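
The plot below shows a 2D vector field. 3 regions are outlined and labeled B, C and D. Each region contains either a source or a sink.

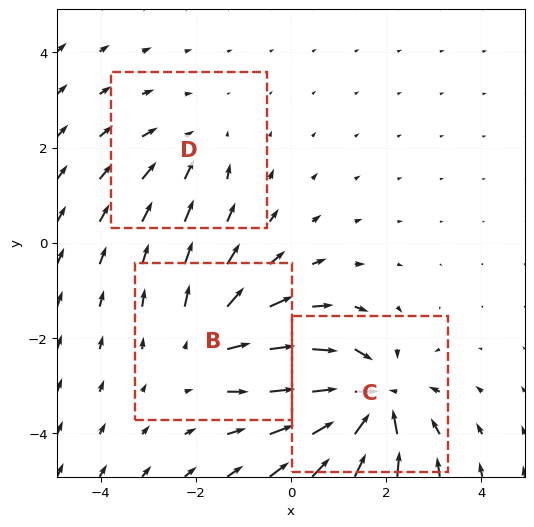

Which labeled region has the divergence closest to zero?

D

Divergence at each region's feature centre — B: about +3, C: about -5, D: about -2. Region D is closest to zero.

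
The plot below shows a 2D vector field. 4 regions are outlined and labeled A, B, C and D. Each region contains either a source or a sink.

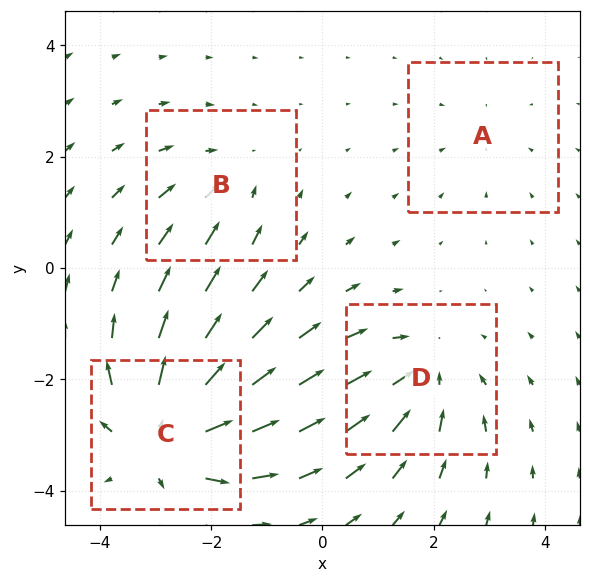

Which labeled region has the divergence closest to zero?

Divergence at each region's feature centre — A: about -2, B: about -3, C: about +7, D: about -4. Region A is closest to zero.

A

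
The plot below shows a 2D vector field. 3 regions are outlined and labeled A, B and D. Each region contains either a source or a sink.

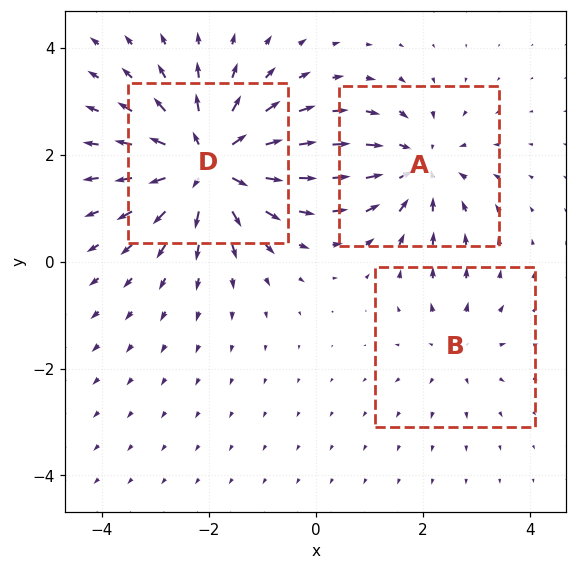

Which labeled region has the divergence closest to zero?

B

Divergence at each region's feature centre — A: about -3, B: about +2, D: about +5. Region B is closest to zero.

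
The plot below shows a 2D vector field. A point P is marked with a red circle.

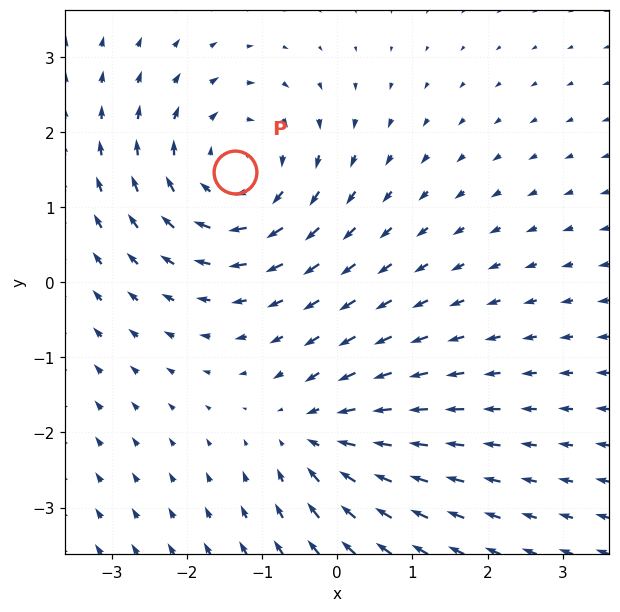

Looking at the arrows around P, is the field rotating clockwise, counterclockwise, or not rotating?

clockwise

Near P at (-1.4, 1.5) the arrows circulate clockwise. The curl (z-component) there is about -4; negative curl means clockwise rotation.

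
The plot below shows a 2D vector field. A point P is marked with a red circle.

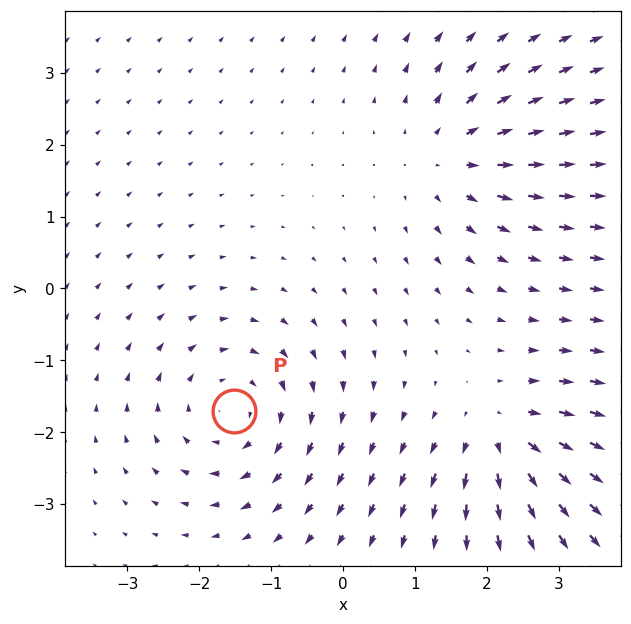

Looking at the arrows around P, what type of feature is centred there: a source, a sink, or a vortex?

vortex

At P (-1.5, -1.7) the arrows circulate clockwise. Divergence ≈0, curl about -4 — near-zero divergence with nonzero curl is a vortex.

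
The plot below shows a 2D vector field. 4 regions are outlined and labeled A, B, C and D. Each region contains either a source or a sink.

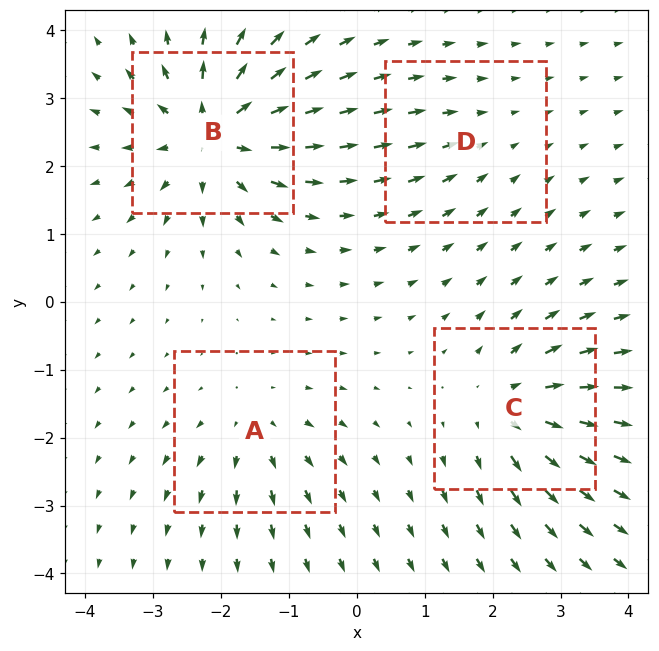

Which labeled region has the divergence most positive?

Divergence at each region's feature centre — A: about +4, B: about +8, C: about +6, D: about -2. Region B is most positive.

B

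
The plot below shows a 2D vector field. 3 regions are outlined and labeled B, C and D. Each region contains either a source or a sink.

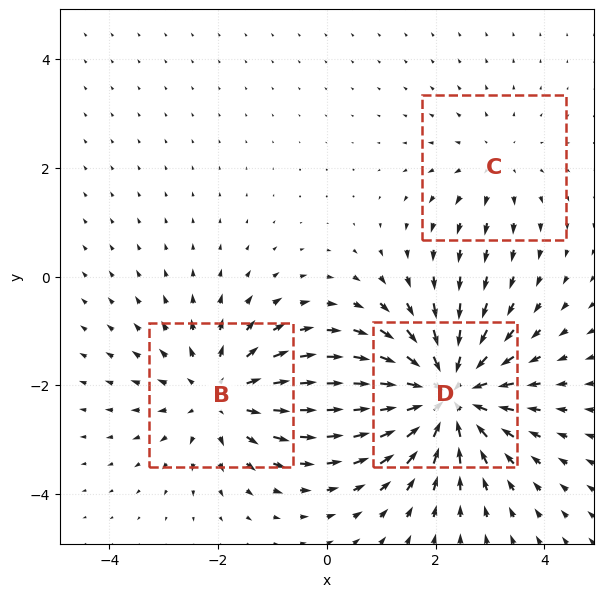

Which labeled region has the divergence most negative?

Divergence at each region's feature centre — B: about +3, C: about +2, D: about -4. Region D is most negative.

D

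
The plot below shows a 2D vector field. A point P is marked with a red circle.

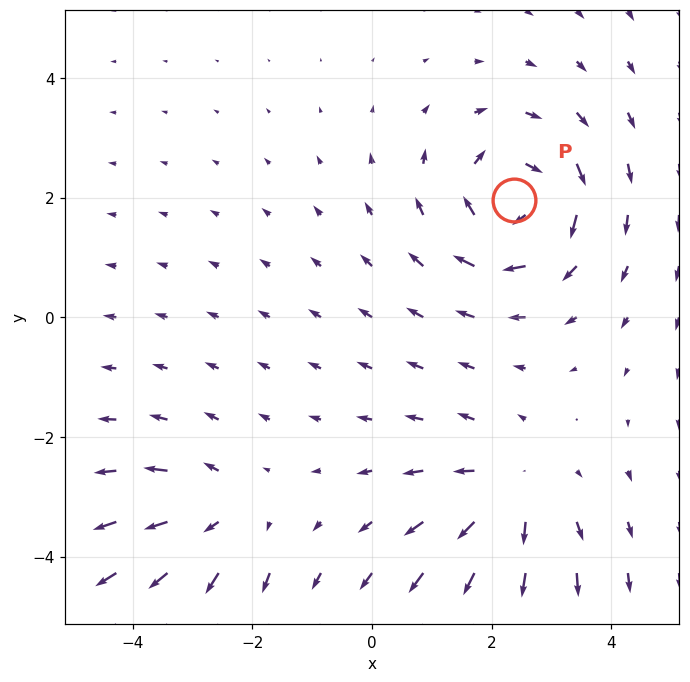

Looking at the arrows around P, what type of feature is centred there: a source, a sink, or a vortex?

At P (2.4, 2.0) the arrows circulate clockwise. Divergence ≈0, curl about -5 — near-zero divergence with nonzero curl is a vortex.

vortex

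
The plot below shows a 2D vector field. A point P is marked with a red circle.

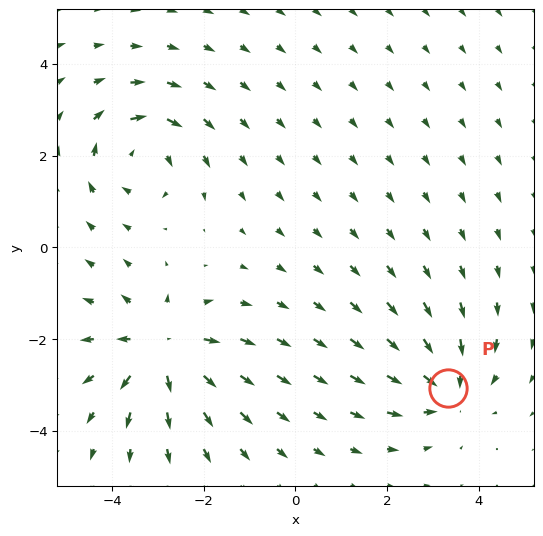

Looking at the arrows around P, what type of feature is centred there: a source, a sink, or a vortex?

At P (3.3, -3.1) the arrows converge inward. Divergence about -4, curl ≈0 — negative divergence with near-zero curl is a sink.

sink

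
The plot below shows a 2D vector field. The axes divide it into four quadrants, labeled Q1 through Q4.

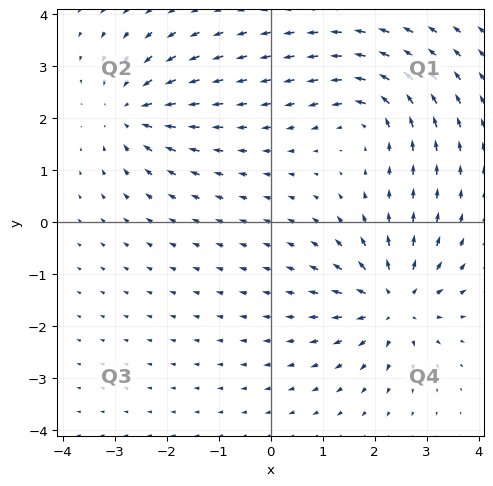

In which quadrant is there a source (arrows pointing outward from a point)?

Q4

The source sits at approximately (2.4, -1.5), which lies in quadrant Q4. The divergence there is about +5, positive as expected for a source.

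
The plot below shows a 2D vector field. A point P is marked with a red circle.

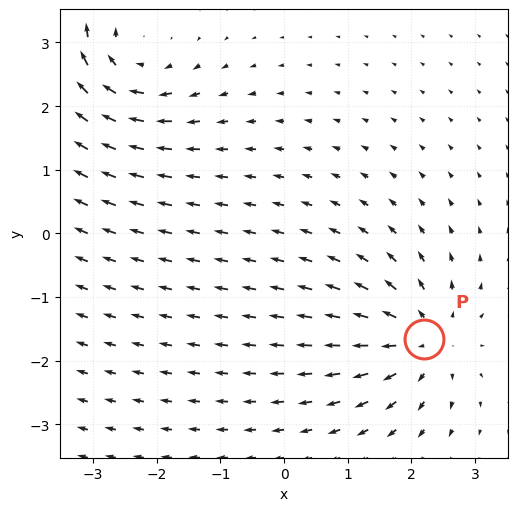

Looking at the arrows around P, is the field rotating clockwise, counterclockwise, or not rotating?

not rotating

Near P at (2.2, -1.7) the arrows show no circulation. The curl there is ≈0.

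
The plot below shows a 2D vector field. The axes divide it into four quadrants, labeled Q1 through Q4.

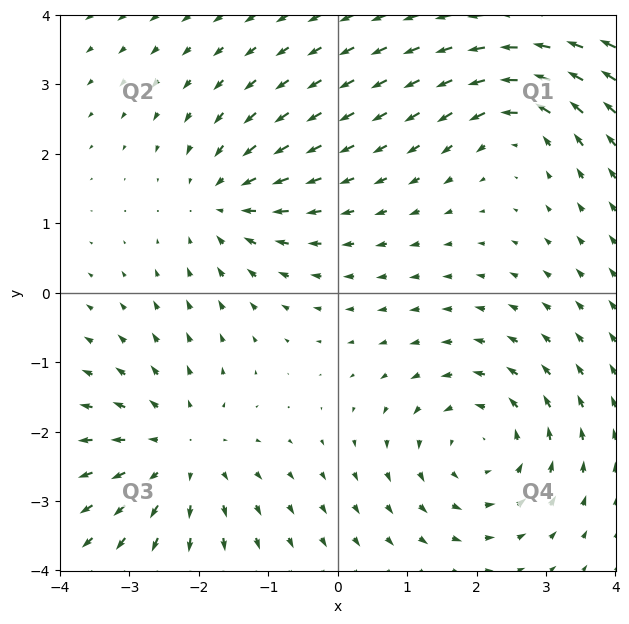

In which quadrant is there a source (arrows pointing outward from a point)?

The source sits at approximately (-2.3, -2.3), which lies in quadrant Q3. The divergence there is about +3, positive as expected for a source.

Q3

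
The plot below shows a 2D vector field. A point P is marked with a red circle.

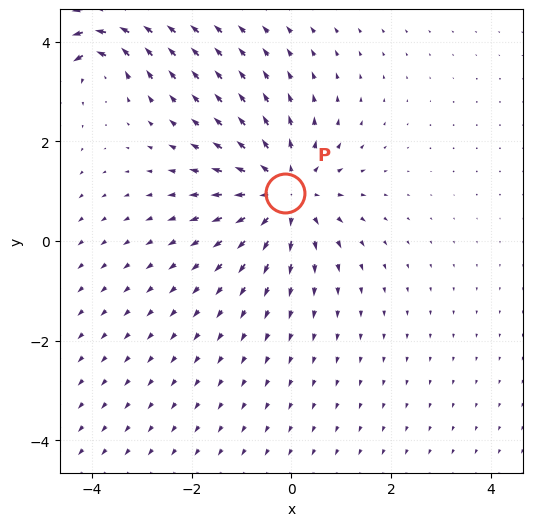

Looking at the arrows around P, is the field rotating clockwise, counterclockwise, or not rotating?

not rotating

Near P at (-0.1, 1.0) the arrows show no circulation. The curl there is ≈0.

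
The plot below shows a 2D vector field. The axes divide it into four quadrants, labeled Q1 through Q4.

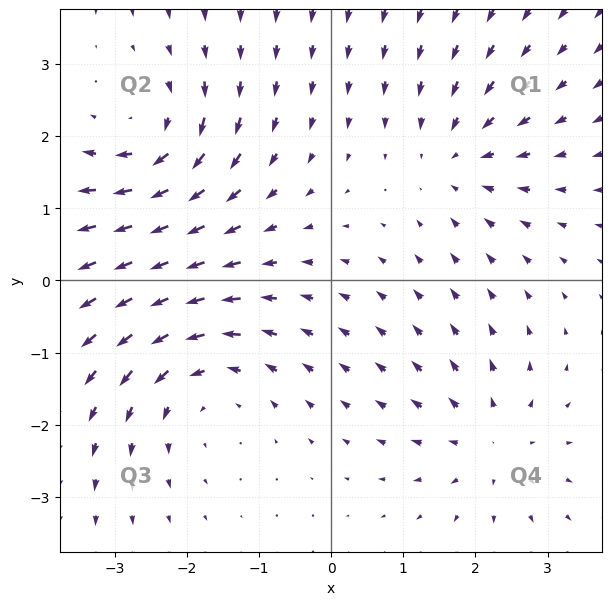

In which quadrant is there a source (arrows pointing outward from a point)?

The source sits at approximately (2.2, -2.2), which lies in quadrant Q4. The divergence there is about +4, positive as expected for a source.

Q4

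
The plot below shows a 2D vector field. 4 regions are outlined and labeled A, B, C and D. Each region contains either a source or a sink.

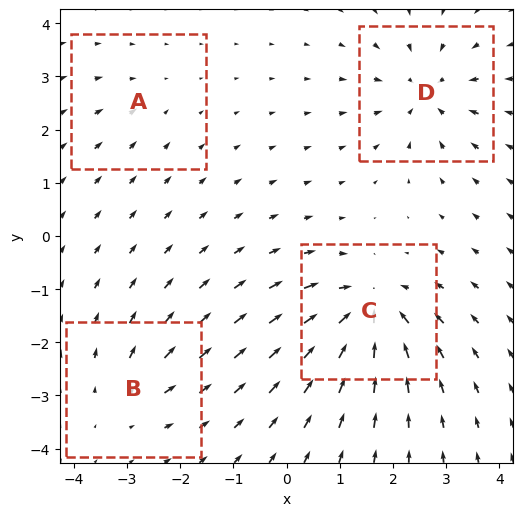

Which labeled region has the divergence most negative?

C

Divergence at each region's feature centre — A: about -2, B: about +4, C: about -8, D: about -6. Region C is most negative.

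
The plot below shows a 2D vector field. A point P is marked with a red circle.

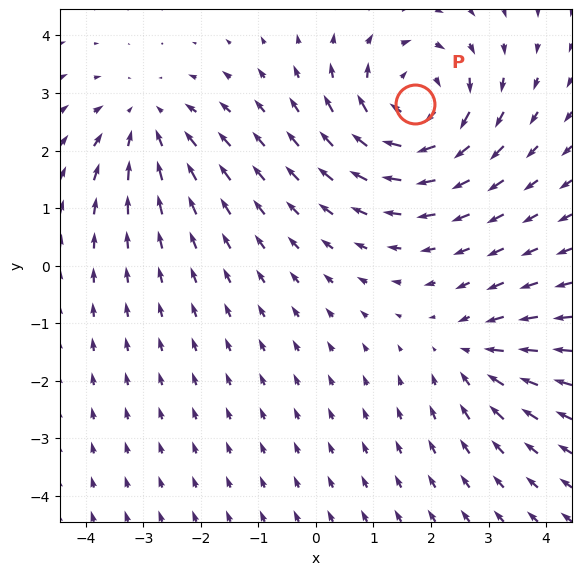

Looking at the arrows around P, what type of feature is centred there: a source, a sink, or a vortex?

vortex

At P (1.7, 2.8) the arrows circulate clockwise. Divergence ≈0, curl about -5 — near-zero divergence with nonzero curl is a vortex.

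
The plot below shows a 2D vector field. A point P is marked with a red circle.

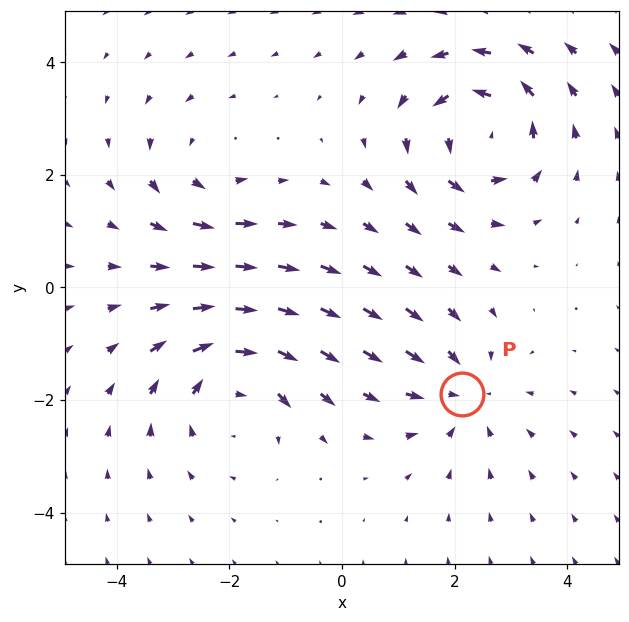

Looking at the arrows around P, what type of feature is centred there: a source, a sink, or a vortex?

sink

At P (2.1, -1.9) the arrows converge inward. Divergence about -3, curl ≈0 — negative divergence with near-zero curl is a sink.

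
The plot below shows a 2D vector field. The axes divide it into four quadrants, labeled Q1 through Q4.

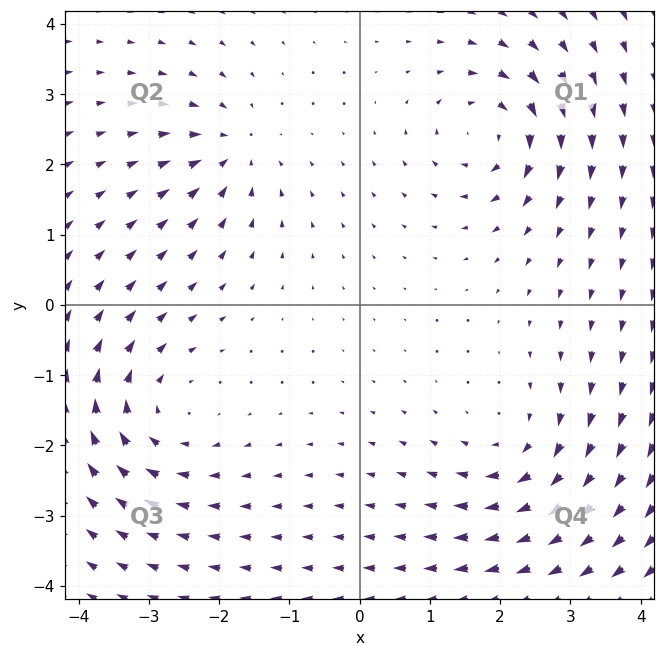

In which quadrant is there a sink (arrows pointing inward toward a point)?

The sink sits at approximately (-1.8, 2.2), which lies in quadrant Q2. The divergence there is about -4, negative as expected for a sink.

Q2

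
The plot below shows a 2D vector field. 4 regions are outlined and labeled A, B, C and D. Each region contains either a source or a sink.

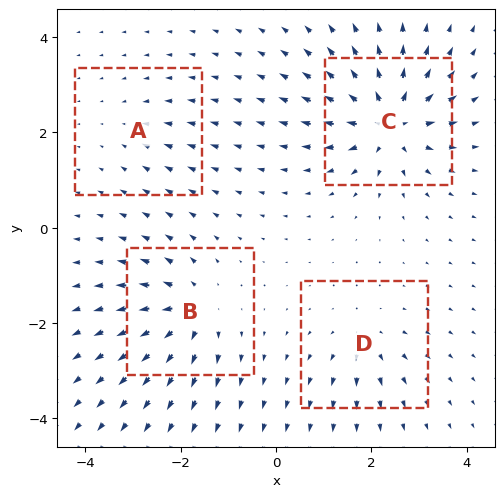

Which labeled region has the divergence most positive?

C

Divergence at each region's feature centre — A: about -3, B: about +7, C: about +9, D: about +4. Region C is most positive.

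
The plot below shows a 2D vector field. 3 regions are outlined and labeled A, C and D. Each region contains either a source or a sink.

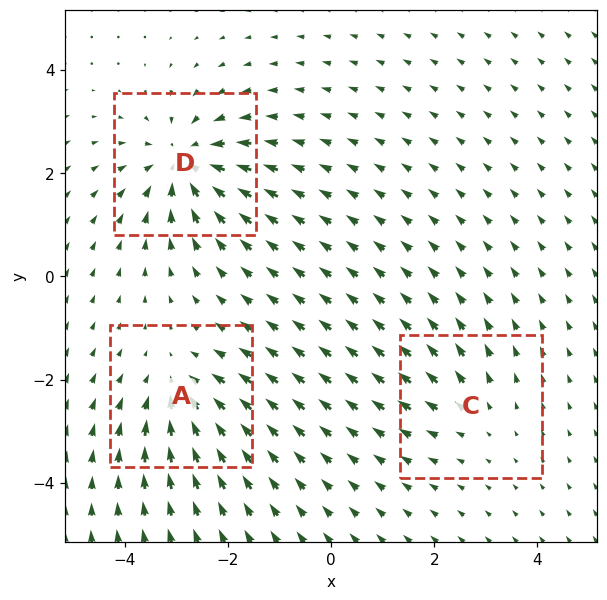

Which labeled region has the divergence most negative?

D

Divergence at each region's feature centre — A: about -3, C: about +2, D: about -5. Region D is most negative.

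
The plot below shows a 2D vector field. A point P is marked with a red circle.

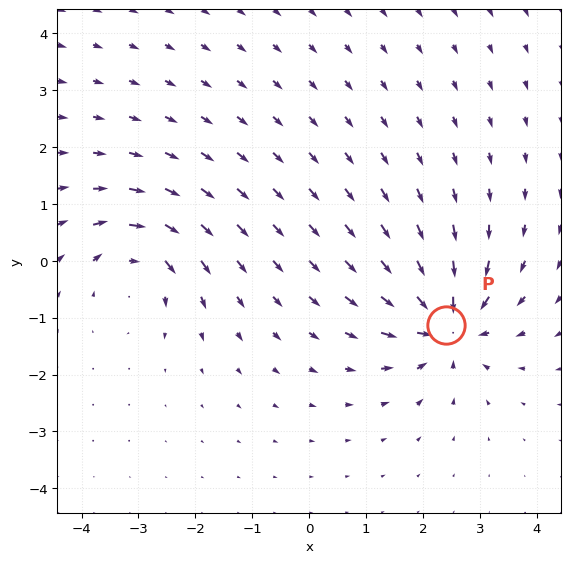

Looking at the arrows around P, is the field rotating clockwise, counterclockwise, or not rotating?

not rotating

Near P at (2.4, -1.1) the arrows show no circulation. The curl there is ≈0.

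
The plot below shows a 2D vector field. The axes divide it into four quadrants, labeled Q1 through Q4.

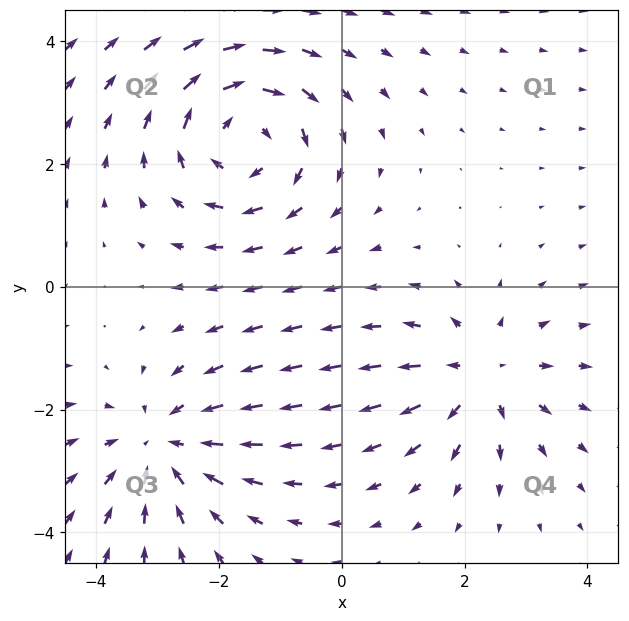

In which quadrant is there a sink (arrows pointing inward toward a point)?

The sink sits at approximately (-2.9, -2.6), which lies in quadrant Q3. The divergence there is about -3, negative as expected for a sink.

Q3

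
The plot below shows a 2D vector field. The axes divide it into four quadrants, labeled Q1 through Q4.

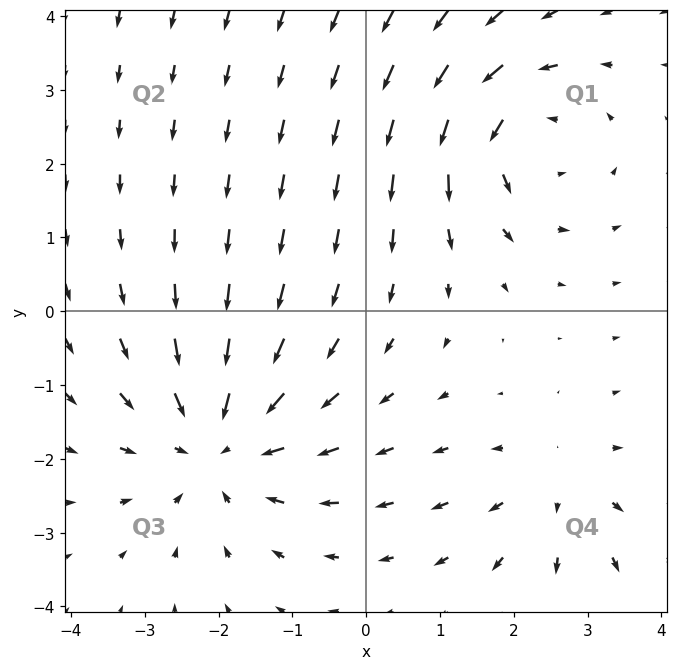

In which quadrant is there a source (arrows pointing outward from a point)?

Q4

The source sits at approximately (2.6, -2.4), which lies in quadrant Q4. The divergence there is about +2, positive as expected for a source.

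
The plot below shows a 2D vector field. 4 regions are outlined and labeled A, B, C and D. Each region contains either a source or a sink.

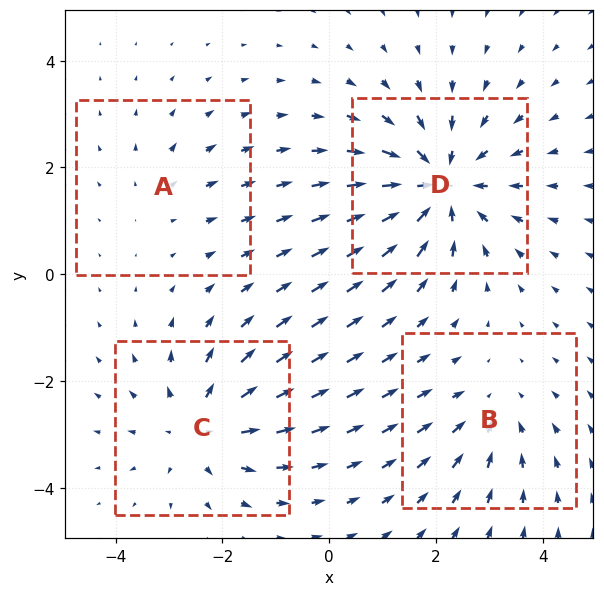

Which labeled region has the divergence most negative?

D

Divergence at each region's feature centre — A: about +2, B: about -3, C: about +4, D: about -6. Region D is most negative.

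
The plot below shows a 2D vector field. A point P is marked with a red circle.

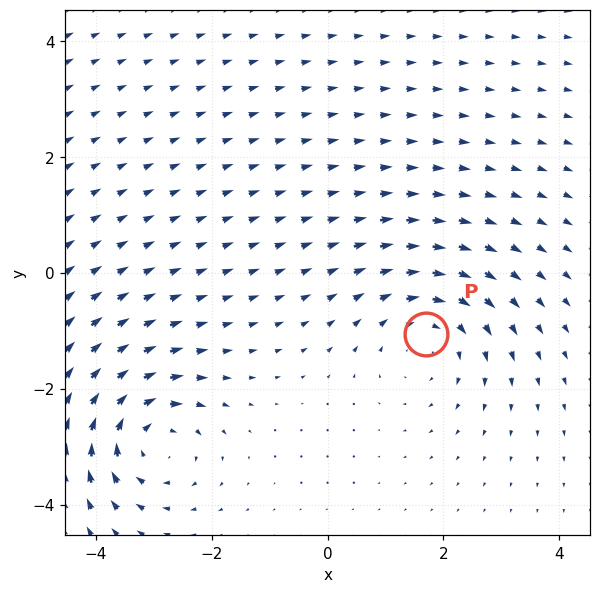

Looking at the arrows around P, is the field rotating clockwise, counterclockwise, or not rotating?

clockwise

Near P at (1.7, -1.1) the arrows circulate clockwise. The curl (z-component) there is about -3; negative curl means clockwise rotation.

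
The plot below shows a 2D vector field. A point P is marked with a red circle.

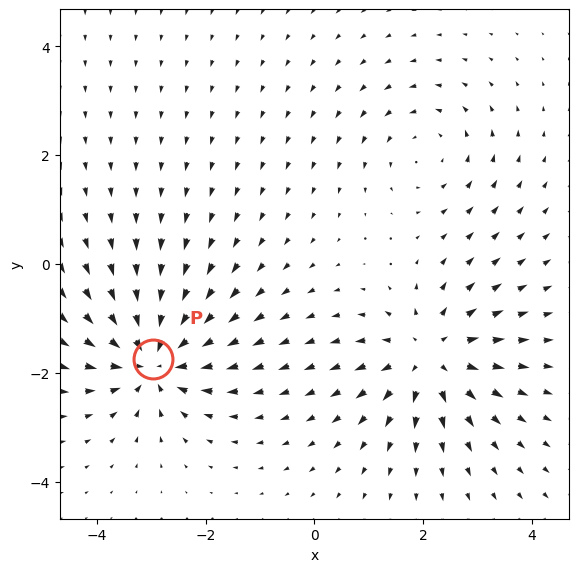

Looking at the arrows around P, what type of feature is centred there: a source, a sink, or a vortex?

At P (-3.0, -1.8) the arrows converge inward. Divergence about -6, curl ≈0 — negative divergence with near-zero curl is a sink.

sink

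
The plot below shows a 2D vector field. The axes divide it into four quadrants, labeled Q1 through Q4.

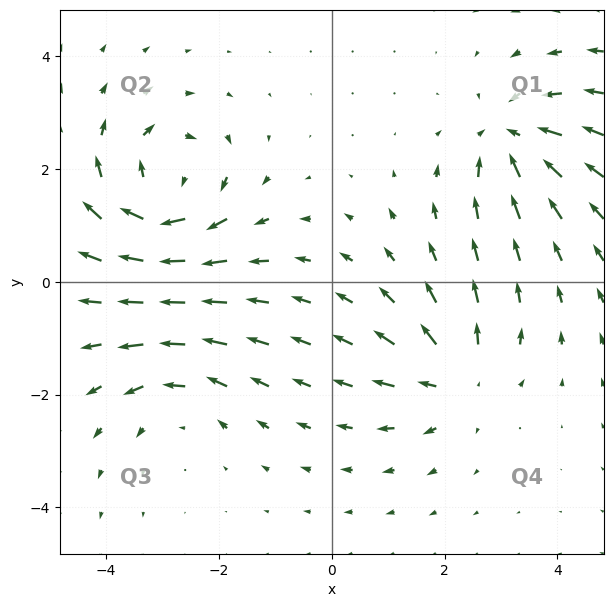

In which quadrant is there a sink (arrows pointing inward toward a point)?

Q1

The sink sits at approximately (3.2, 2.6), which lies in quadrant Q1. The divergence there is about -5, negative as expected for a sink.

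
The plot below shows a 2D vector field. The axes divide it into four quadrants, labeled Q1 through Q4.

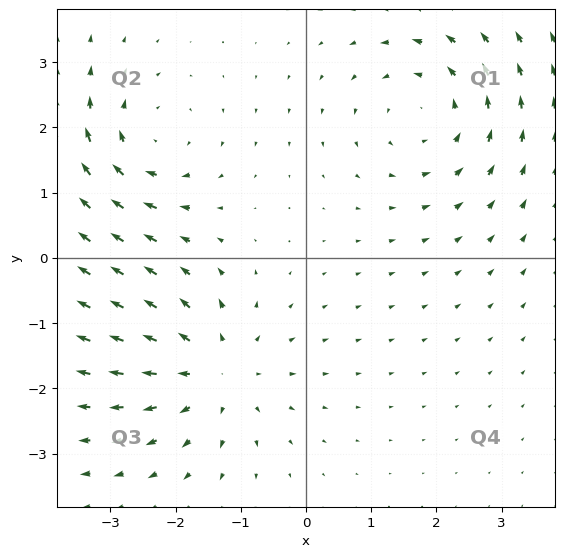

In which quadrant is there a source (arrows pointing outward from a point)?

The source sits at approximately (-1.4, -1.7), which lies in quadrant Q3. The divergence there is about +4, positive as expected for a source.

Q3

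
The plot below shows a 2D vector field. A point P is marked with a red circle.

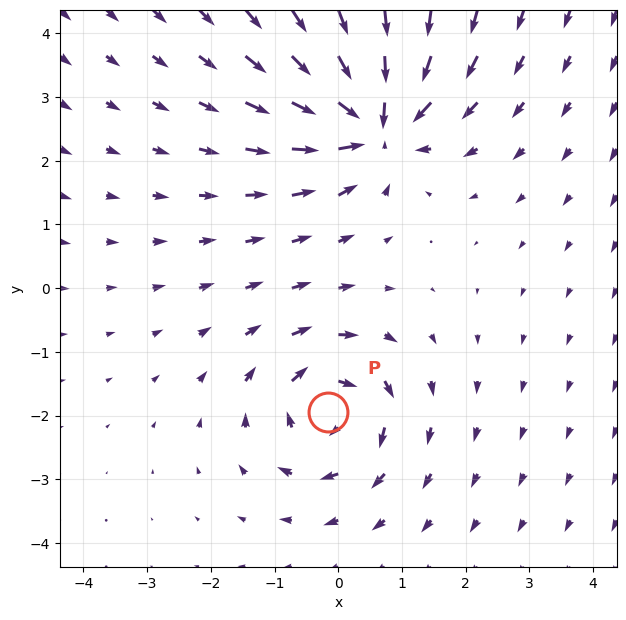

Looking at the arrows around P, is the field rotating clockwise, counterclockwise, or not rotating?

Near P at (-0.2, -2.0) the arrows circulate clockwise. The curl (z-component) there is about -5; negative curl means clockwise rotation.

clockwise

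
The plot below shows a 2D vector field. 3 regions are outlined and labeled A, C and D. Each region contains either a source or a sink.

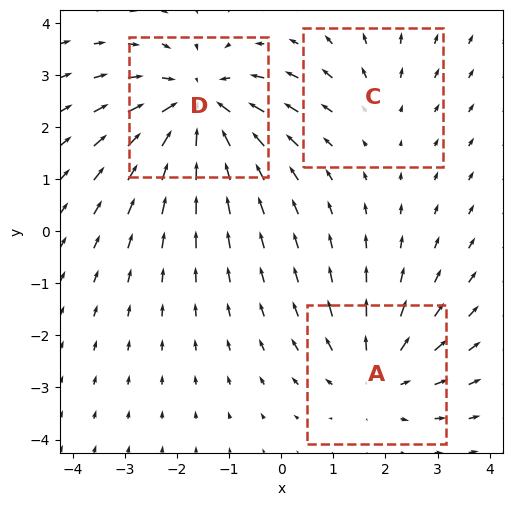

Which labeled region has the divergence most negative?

D

Divergence at each region's feature centre — A: about +3, C: about +2, D: about -4. Region D is most negative.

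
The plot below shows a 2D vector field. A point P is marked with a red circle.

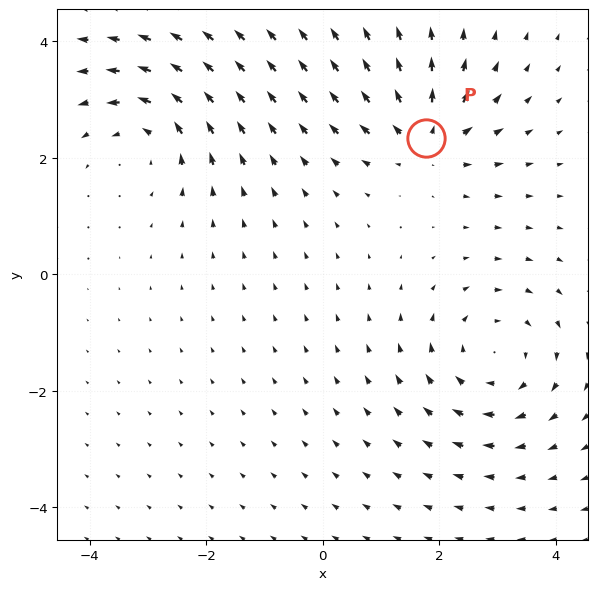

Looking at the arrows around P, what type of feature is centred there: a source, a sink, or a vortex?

At P (1.8, 2.3) the arrows spread outward. Divergence about +5, curl ≈0 — positive divergence with near-zero curl is a source.

source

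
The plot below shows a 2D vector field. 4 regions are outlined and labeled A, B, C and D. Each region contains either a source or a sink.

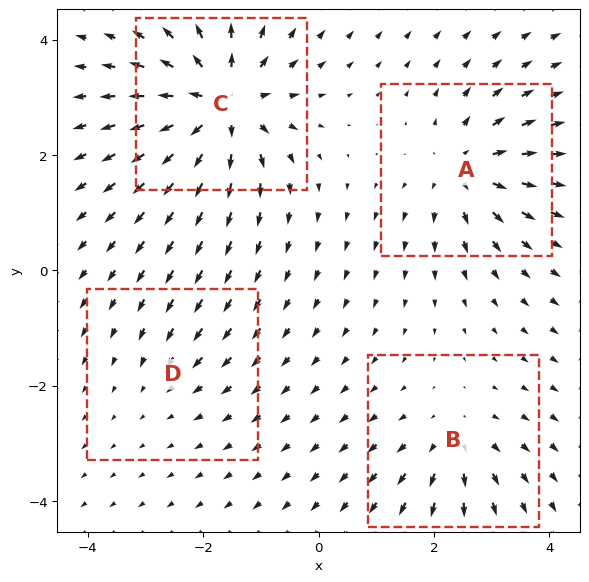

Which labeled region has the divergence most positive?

Divergence at each region's feature centre — A: about +6, B: about +4, C: about +9, D: about -2. Region C is most positive.

C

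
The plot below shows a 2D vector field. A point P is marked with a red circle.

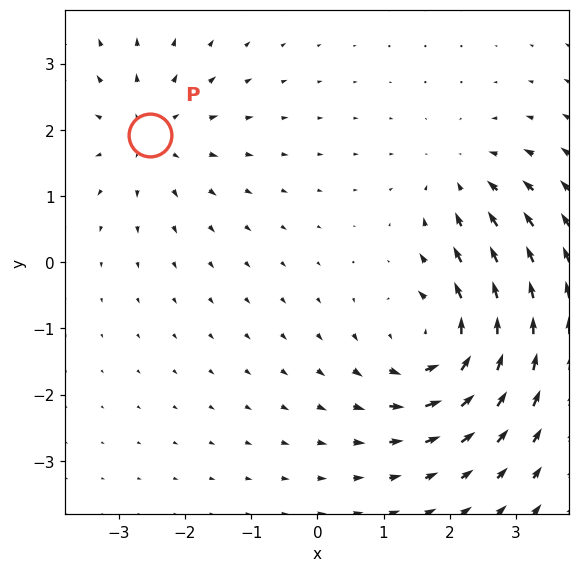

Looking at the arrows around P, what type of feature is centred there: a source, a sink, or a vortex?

source

At P (-2.5, 1.9) the arrows spread outward. Divergence about +3, curl ≈0 — positive divergence with near-zero curl is a source.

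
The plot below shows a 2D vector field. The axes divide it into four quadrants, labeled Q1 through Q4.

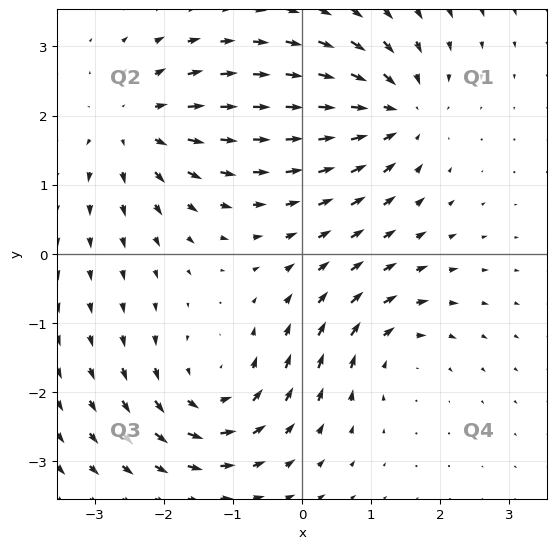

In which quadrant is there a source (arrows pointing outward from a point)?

The source sits at approximately (-2.4, 1.8), which lies in quadrant Q2. The divergence there is about +5, positive as expected for a source.

Q2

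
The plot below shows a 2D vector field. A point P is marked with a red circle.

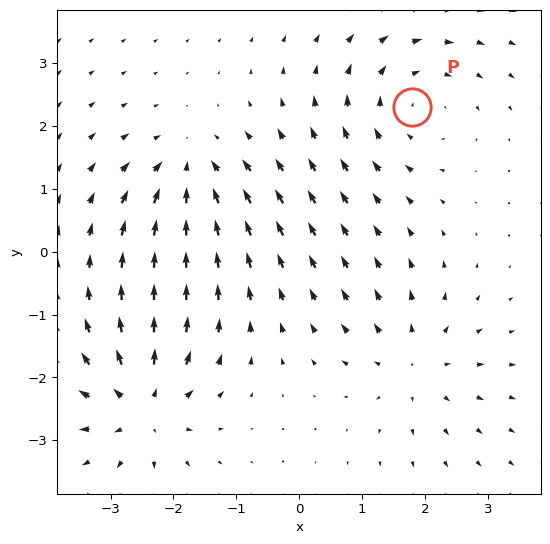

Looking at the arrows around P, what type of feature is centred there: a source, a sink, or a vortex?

At P (1.8, 2.3) the arrows circulate clockwise. Divergence ≈0, curl about -4 — near-zero divergence with nonzero curl is a vortex.

vortex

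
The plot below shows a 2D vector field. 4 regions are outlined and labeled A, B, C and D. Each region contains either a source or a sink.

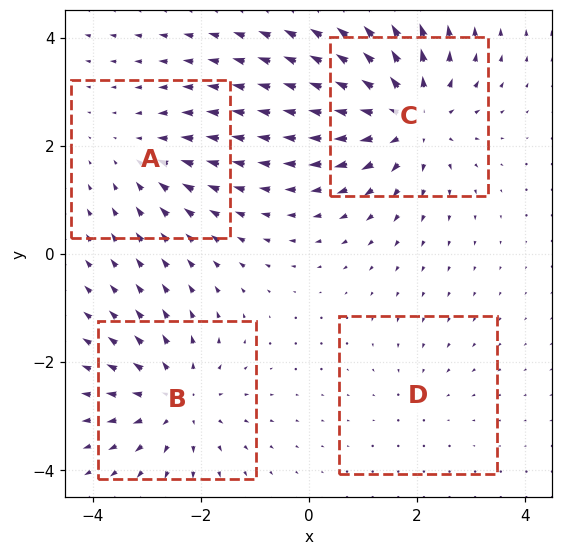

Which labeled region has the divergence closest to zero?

D

Divergence at each region's feature centre — A: about -3, B: about +4, C: about +6, D: about -2. Region D is closest to zero.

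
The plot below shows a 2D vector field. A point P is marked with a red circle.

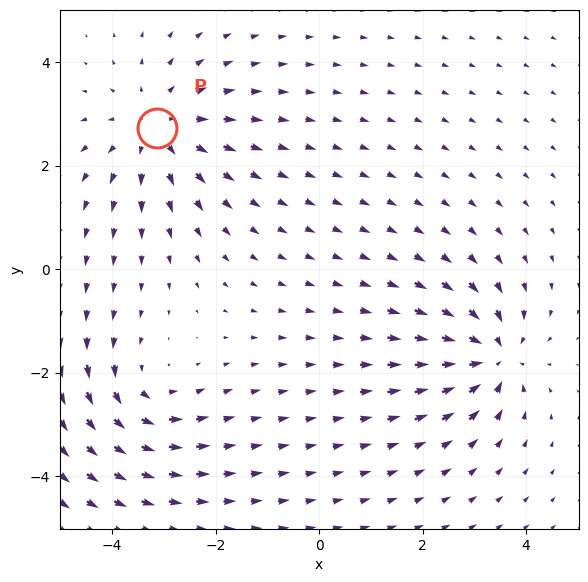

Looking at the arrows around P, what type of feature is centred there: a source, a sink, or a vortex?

At P (-3.1, 2.7) the arrows spread outward. Divergence about +3, curl ≈0 — positive divergence with near-zero curl is a source.

source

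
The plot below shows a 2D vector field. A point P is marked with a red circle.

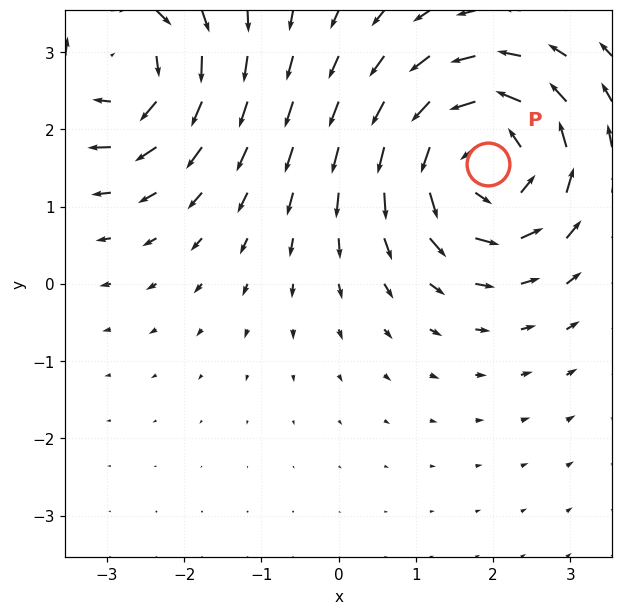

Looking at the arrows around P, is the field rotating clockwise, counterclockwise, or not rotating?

counterclockwise

Near P at (1.9, 1.5) the arrows circulate counterclockwise. The curl (z-component) there is about +5; positive curl means counterclockwise rotation.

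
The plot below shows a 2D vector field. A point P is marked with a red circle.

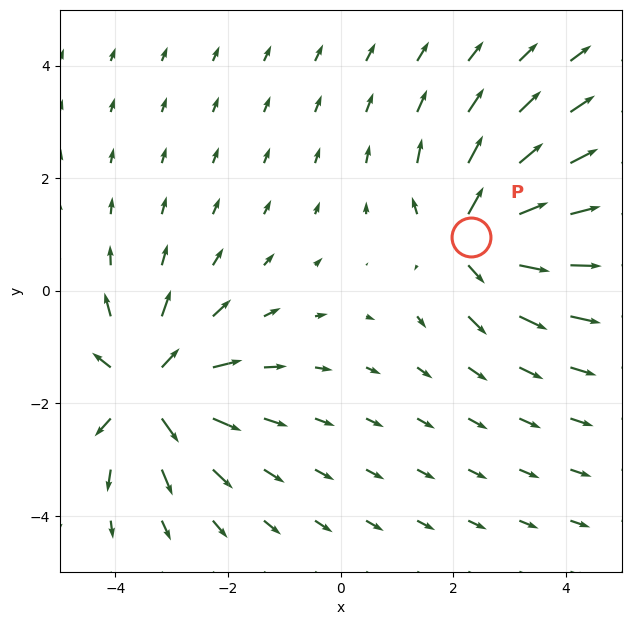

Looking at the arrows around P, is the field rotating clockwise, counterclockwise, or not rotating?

not rotating

Near P at (2.3, 1.0) the arrows show no circulation. The curl there is ≈0.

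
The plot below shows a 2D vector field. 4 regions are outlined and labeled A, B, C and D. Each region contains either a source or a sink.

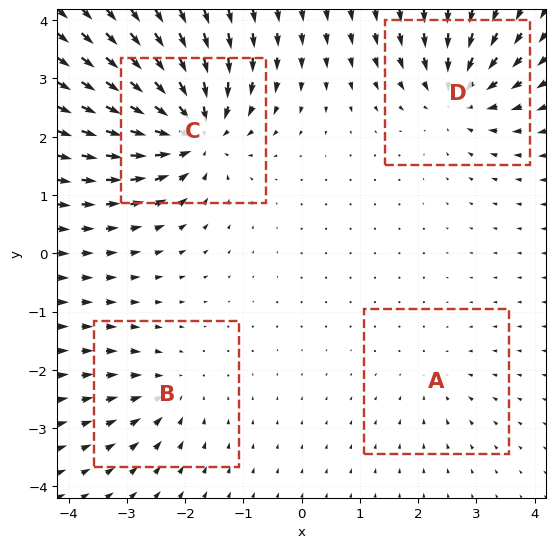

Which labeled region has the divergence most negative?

C

Divergence at each region's feature centre — A: about -3, B: about -4, C: about -9, D: about -6. Region C is most negative.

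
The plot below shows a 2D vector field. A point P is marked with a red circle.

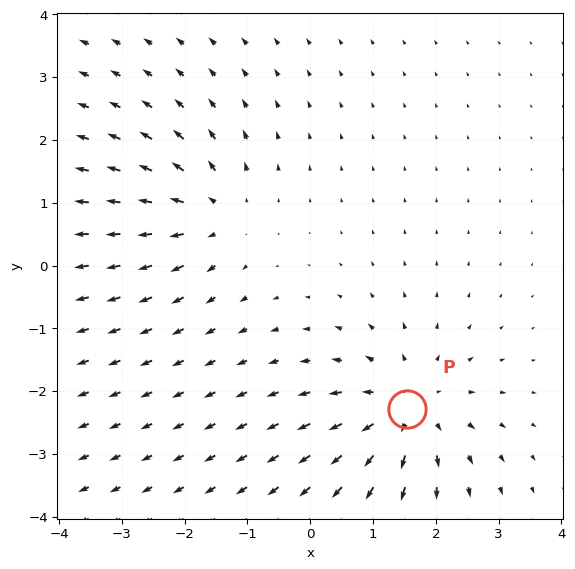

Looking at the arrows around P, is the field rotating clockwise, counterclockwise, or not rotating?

not rotating

Near P at (1.5, -2.3) the arrows show no circulation. The curl there is ≈0.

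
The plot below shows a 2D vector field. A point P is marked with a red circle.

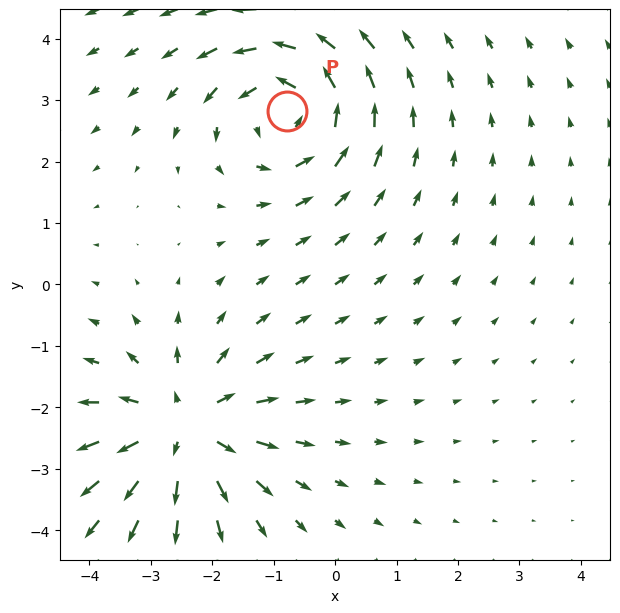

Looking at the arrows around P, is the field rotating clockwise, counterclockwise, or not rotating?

counterclockwise

Near P at (-0.8, 2.8) the arrows circulate counterclockwise. The curl (z-component) there is about +4; positive curl means counterclockwise rotation.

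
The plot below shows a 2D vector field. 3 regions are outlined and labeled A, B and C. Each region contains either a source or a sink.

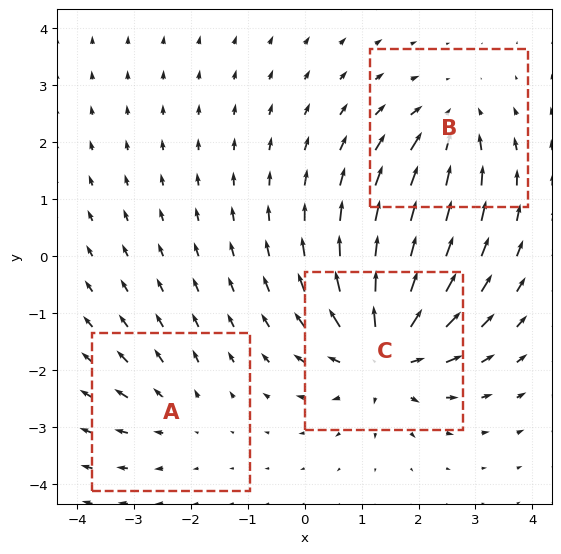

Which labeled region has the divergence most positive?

C

Divergence at each region's feature centre — A: about +2, B: about -4, C: about +6. Region C is most positive.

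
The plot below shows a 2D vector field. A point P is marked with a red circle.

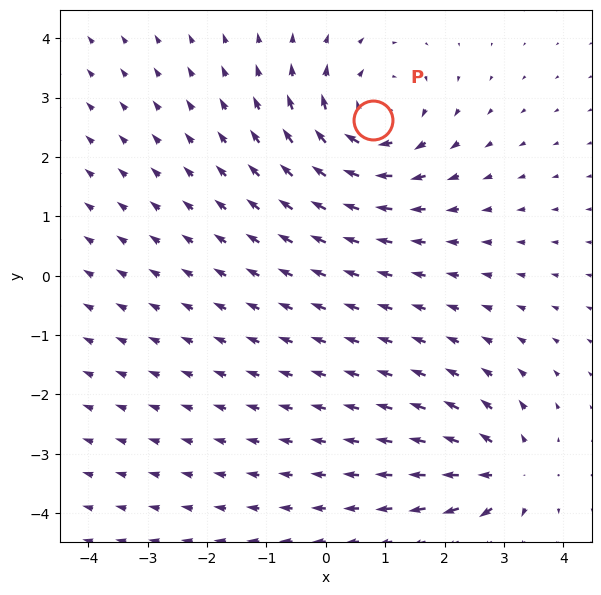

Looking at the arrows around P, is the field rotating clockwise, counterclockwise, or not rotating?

clockwise

Near P at (0.8, 2.6) the arrows circulate clockwise. The curl (z-component) there is about -4; negative curl means clockwise rotation.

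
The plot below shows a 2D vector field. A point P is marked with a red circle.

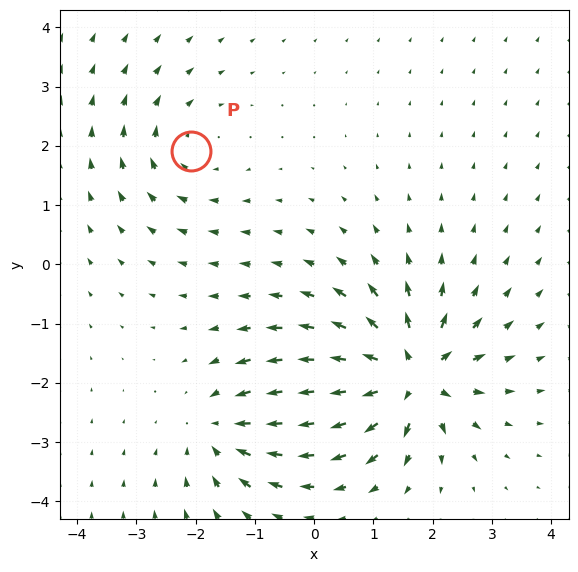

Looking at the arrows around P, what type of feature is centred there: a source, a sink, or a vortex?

vortex

At P (-2.1, 1.9) the arrows circulate clockwise. Divergence ≈0, curl about -3 — near-zero divergence with nonzero curl is a vortex.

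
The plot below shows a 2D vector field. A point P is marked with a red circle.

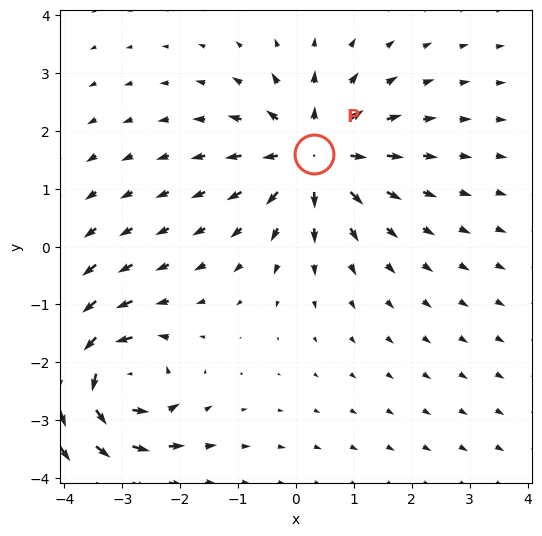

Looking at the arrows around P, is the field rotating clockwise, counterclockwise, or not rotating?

not rotating

Near P at (0.3, 1.6) the arrows show no circulation. The curl there is ≈0.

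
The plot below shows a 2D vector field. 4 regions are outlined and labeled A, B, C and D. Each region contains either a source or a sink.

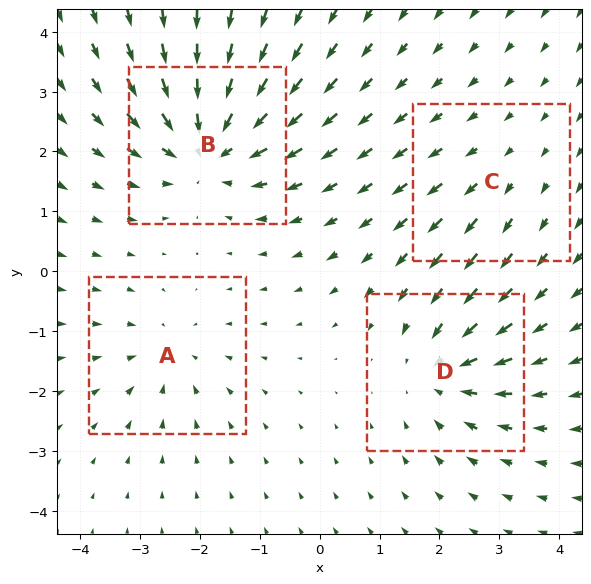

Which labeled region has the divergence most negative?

Divergence at each region's feature centre — A: about -4, B: about -7, C: about +2, D: about -5. Region B is most negative.

B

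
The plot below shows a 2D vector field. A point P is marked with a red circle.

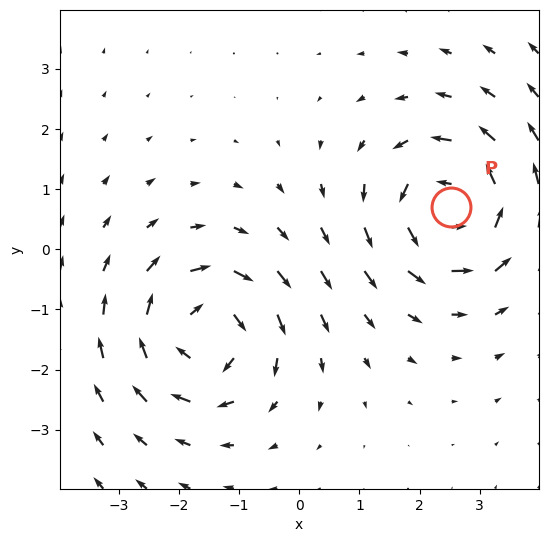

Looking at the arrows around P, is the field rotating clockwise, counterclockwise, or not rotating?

Near P at (2.5, 0.7) the arrows circulate counterclockwise. The curl (z-component) there is about +4; positive curl means counterclockwise rotation.

counterclockwise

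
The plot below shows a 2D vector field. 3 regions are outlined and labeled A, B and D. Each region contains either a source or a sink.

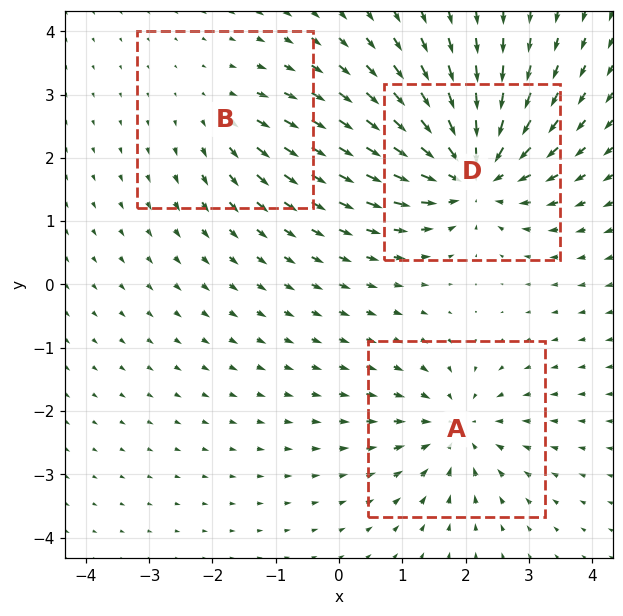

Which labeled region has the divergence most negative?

Divergence at each region's feature centre — A: about -4, B: about +2, D: about -6. Region D is most negative.

D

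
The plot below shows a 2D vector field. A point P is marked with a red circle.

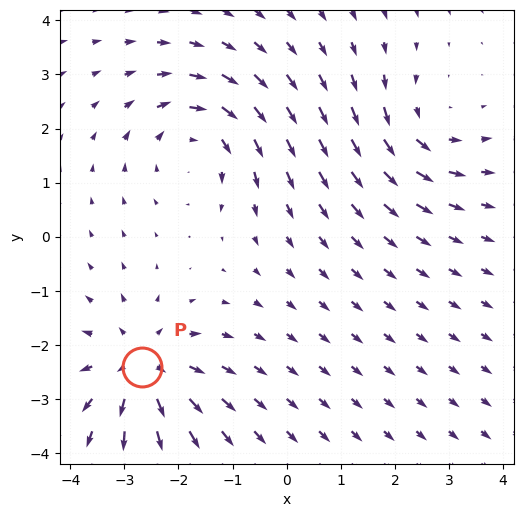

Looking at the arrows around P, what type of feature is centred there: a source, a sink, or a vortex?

At P (-2.7, -2.4) the arrows spread outward. Divergence about +4, curl ≈0 — positive divergence with near-zero curl is a source.

source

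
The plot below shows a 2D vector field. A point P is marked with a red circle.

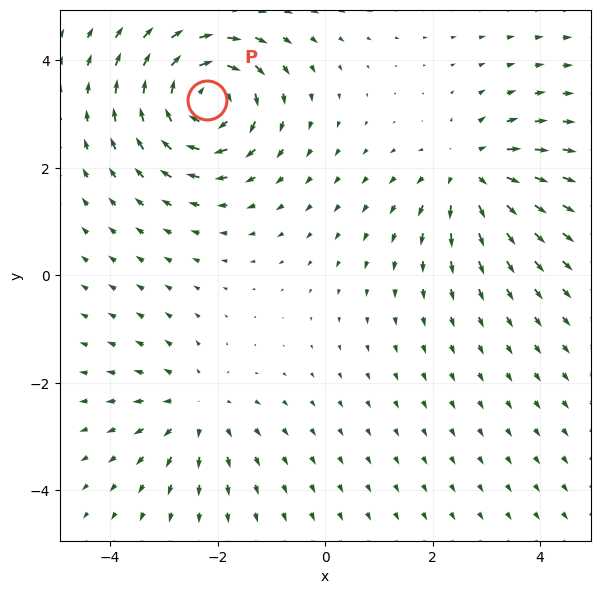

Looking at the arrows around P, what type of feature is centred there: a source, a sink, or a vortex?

vortex

At P (-2.2, 3.3) the arrows circulate clockwise. Divergence ≈0, curl about -6 — near-zero divergence with nonzero curl is a vortex.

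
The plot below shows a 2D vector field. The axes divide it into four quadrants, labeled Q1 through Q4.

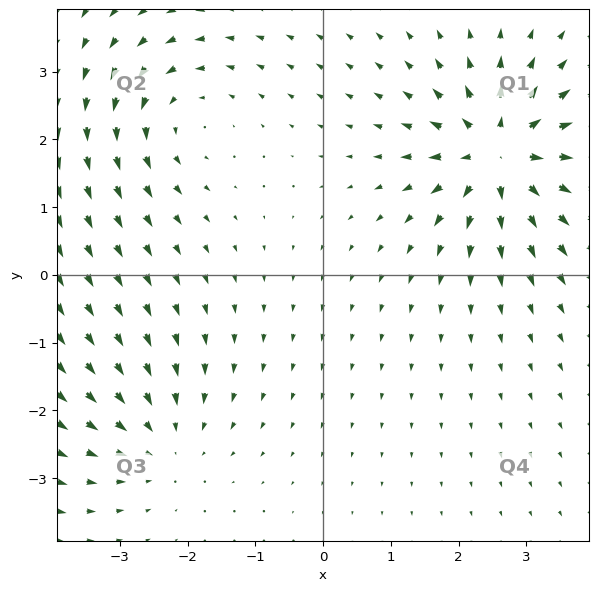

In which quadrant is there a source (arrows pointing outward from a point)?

Q1

The source sits at approximately (2.6, 1.8), which lies in quadrant Q1. The divergence there is about +6, positive as expected for a source.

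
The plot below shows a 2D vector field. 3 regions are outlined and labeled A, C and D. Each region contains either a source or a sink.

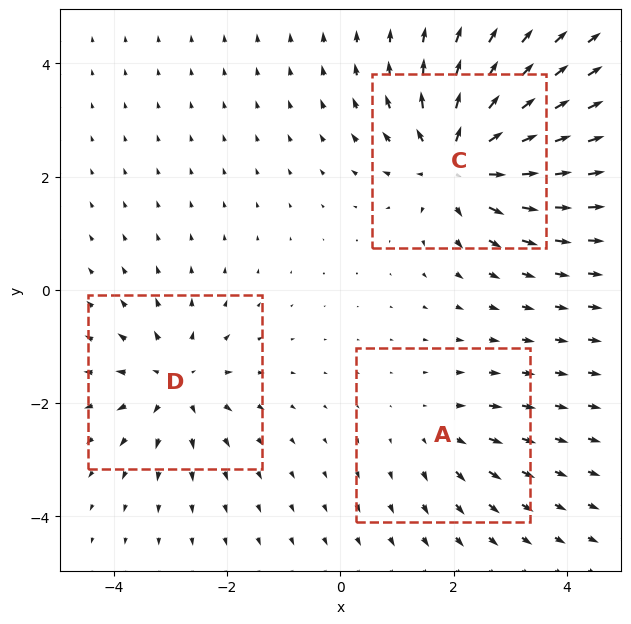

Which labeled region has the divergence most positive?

C

Divergence at each region's feature centre — A: about +2, C: about +6, D: about +4. Region C is most positive.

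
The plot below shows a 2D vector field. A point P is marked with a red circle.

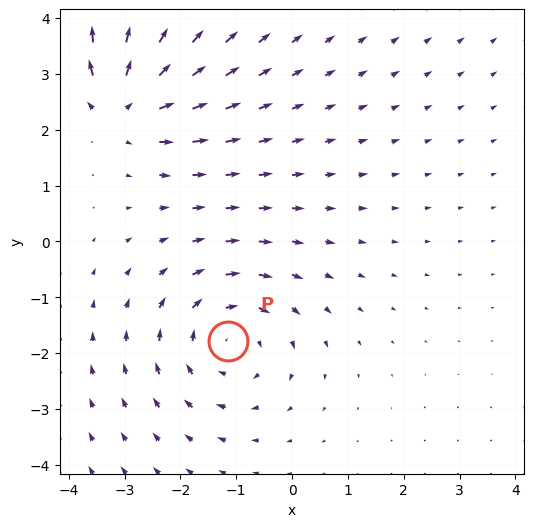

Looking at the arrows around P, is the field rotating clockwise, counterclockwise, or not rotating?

Near P at (-1.2, -1.8) the arrows circulate clockwise. The curl (z-component) there is about -3; negative curl means clockwise rotation.

clockwise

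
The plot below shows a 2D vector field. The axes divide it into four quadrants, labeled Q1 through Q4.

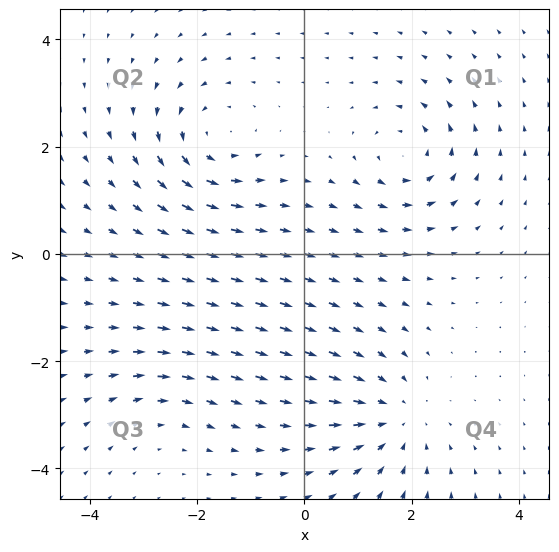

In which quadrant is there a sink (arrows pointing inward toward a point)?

Q4

The sink sits at approximately (1.7, -3.1), which lies in quadrant Q4. The divergence there is about -4, negative as expected for a sink.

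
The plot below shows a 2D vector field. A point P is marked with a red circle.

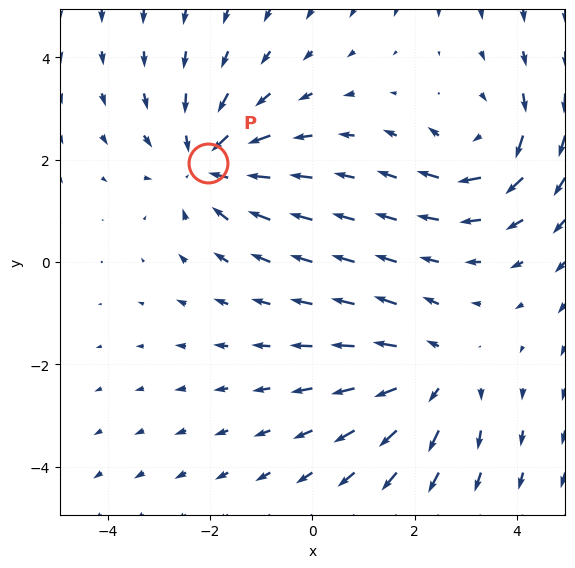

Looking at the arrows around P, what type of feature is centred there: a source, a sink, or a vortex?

sink

At P (-2.0, 1.9) the arrows converge inward. Divergence about -3, curl ≈0 — negative divergence with near-zero curl is a sink.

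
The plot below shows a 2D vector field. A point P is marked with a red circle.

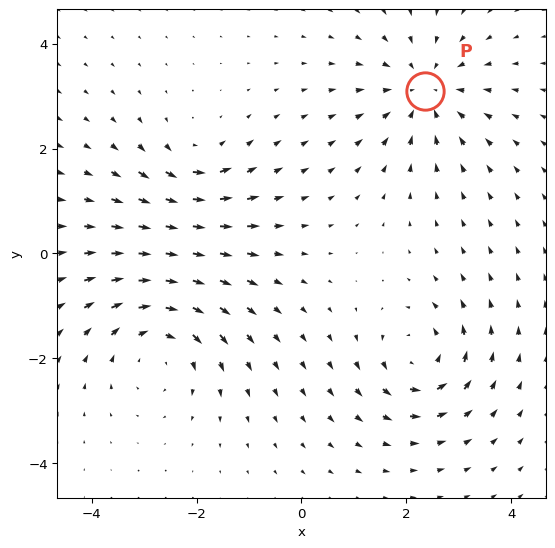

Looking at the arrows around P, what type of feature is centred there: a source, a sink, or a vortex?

sink

At P (2.4, 3.1) the arrows converge inward. Divergence about -4, curl ≈0 — negative divergence with near-zero curl is a sink.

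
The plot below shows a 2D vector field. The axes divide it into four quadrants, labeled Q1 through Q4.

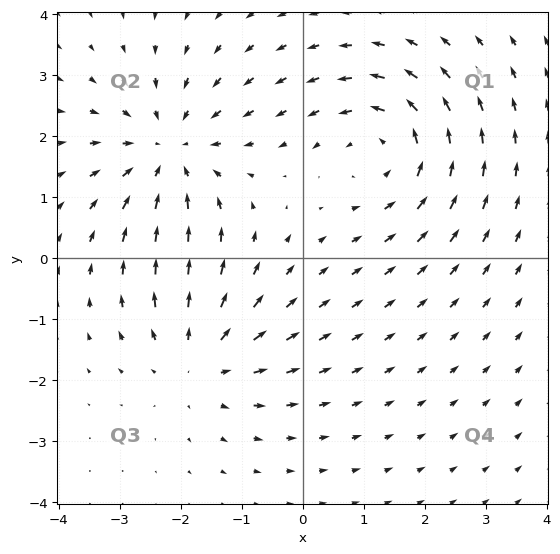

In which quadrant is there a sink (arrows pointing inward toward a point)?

Q2

The sink sits at approximately (-2.2, 1.7), which lies in quadrant Q2. The divergence there is about -3, negative as expected for a sink.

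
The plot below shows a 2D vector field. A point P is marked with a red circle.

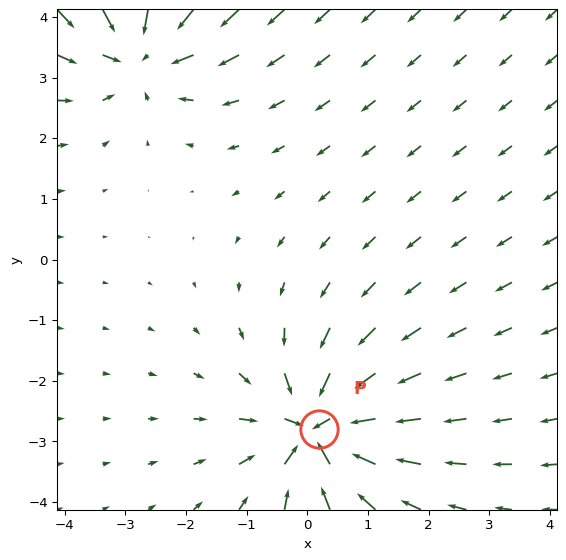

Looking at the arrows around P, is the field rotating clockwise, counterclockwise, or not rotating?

Near P at (0.2, -2.8) the arrows show no circulation. The curl there is ≈0.

not rotating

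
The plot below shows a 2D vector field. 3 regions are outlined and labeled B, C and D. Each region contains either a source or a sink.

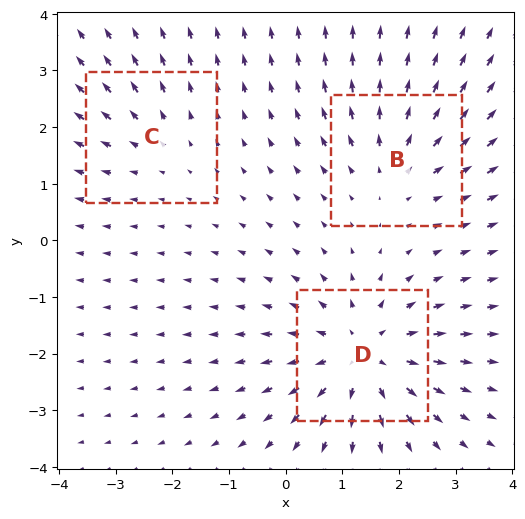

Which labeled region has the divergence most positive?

Divergence at each region's feature centre — B: about +3, C: about +2, D: about +4. Region D is most positive.

D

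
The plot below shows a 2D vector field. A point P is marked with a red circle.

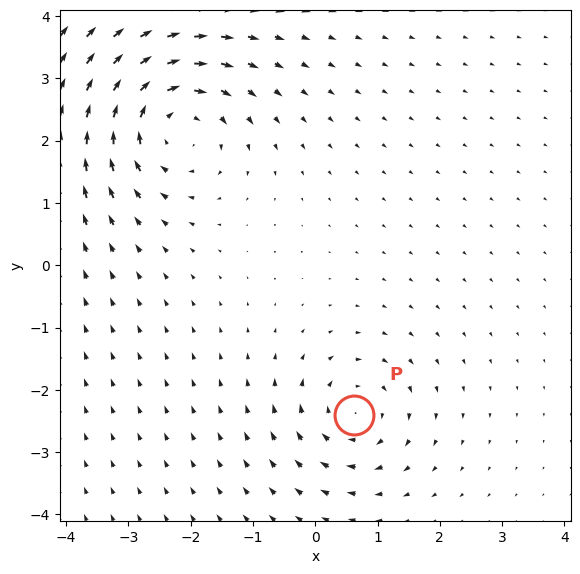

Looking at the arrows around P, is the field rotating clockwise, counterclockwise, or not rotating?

clockwise

Near P at (0.6, -2.4) the arrows circulate clockwise. The curl (z-component) there is about -4; negative curl means clockwise rotation.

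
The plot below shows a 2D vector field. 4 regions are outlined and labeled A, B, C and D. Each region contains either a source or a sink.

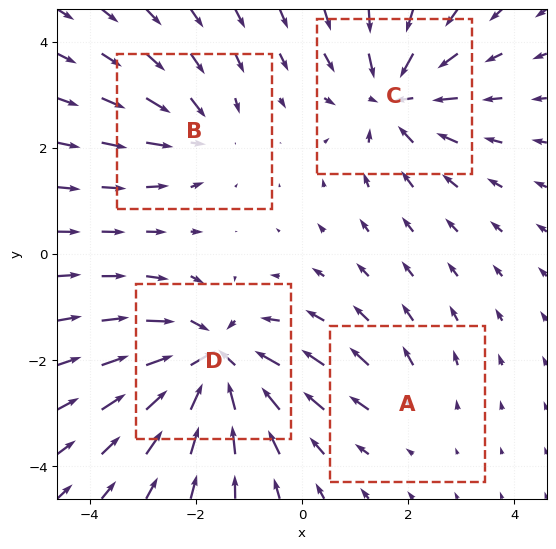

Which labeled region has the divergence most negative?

D

Divergence at each region's feature centre — A: about +2, B: about -3, C: about -5, D: about -7. Region D is most negative.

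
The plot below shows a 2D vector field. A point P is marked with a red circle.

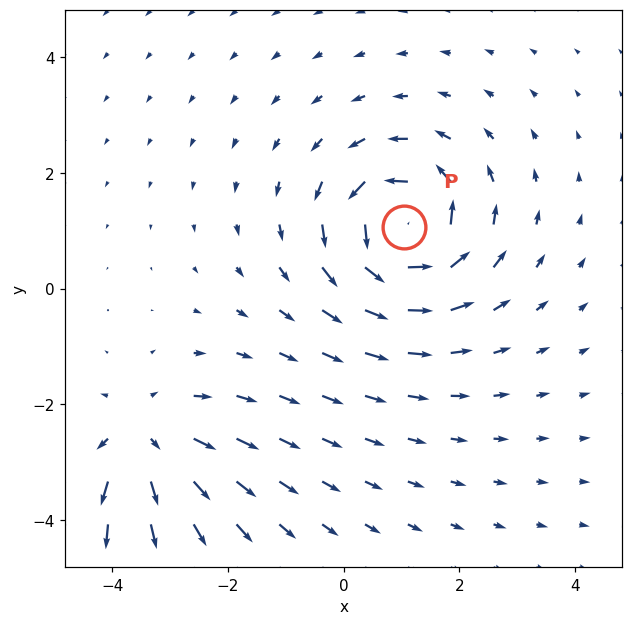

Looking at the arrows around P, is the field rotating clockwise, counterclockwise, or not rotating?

counterclockwise

Near P at (1.0, 1.1) the arrows circulate counterclockwise. The curl (z-component) there is about +6; positive curl means counterclockwise rotation.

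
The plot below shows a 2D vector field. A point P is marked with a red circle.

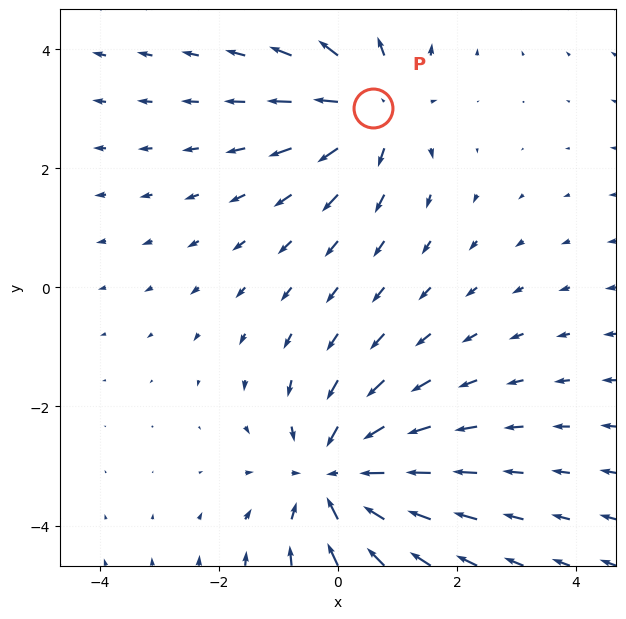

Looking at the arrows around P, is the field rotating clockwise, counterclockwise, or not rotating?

not rotating

Near P at (0.6, 3.0) the arrows show no circulation. The curl there is ≈0.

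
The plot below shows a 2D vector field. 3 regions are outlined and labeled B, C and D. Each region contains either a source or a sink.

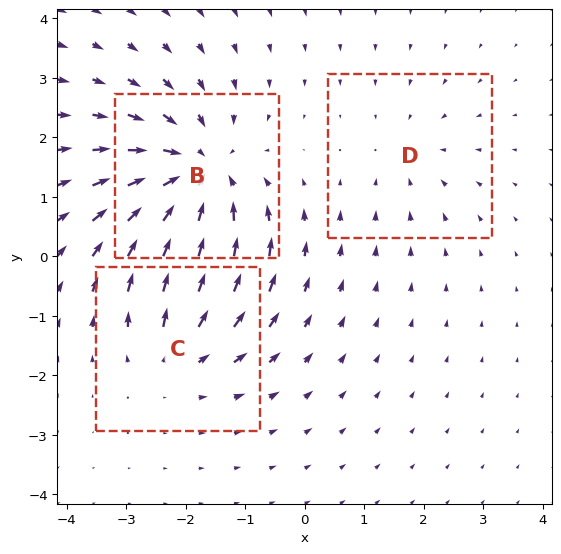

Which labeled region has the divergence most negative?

Divergence at each region's feature centre — B: about -4, C: about +3, D: about -2. Region B is most negative.

B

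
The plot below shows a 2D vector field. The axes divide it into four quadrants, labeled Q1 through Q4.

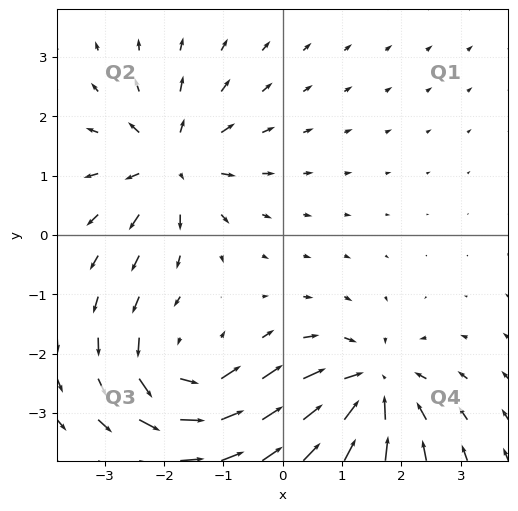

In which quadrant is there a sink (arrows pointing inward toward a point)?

The sink sits at approximately (1.5, -2.6), which lies in quadrant Q4. The divergence there is about -4, negative as expected for a sink.

Q4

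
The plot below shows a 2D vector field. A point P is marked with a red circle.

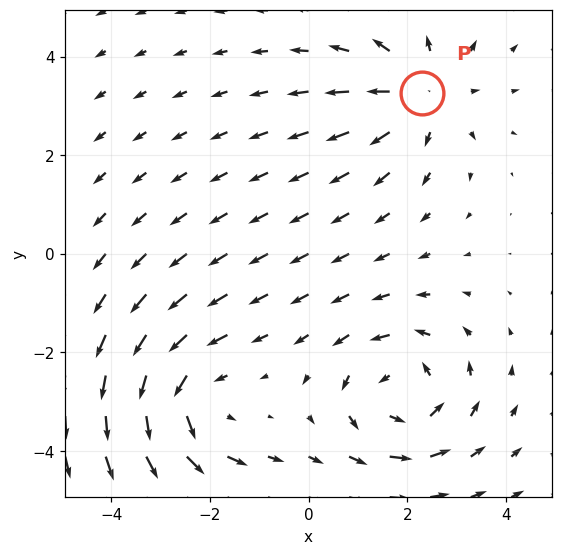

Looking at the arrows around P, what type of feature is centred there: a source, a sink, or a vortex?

At P (2.3, 3.3) the arrows spread outward. Divergence about +4, curl ≈0 — positive divergence with near-zero curl is a source.

source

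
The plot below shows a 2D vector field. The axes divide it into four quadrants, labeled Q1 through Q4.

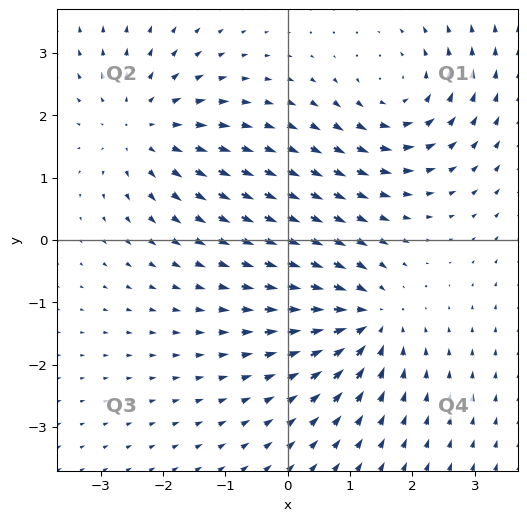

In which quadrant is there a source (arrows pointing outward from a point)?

Q2

The source sits at approximately (-2.3, 1.8), which lies in quadrant Q2. The divergence there is about +3, positive as expected for a source.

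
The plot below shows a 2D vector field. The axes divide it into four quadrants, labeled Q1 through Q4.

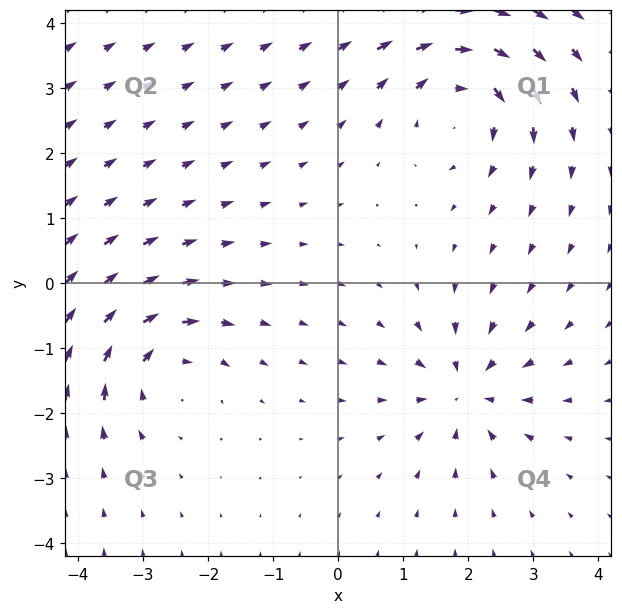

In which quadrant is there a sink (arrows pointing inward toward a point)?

Q4

The sink sits at approximately (2.0, -1.7), which lies in quadrant Q4. The divergence there is about -4, negative as expected for a sink.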